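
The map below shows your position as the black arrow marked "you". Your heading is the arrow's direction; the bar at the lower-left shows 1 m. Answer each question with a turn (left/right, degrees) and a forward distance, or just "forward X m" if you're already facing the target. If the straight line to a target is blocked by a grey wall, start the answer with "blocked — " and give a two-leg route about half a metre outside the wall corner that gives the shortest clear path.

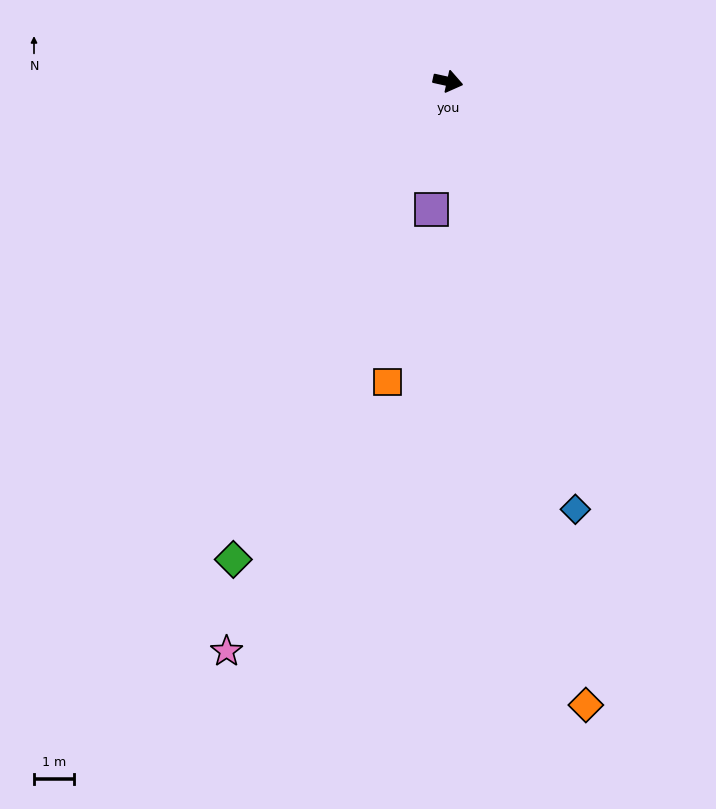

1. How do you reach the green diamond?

turn right 102°, forward 13.2 m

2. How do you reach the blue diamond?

turn right 61°, forward 11.2 m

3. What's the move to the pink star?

turn right 99°, forward 15.4 m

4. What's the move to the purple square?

turn right 85°, forward 3.2 m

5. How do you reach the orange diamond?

turn right 65°, forward 16.0 m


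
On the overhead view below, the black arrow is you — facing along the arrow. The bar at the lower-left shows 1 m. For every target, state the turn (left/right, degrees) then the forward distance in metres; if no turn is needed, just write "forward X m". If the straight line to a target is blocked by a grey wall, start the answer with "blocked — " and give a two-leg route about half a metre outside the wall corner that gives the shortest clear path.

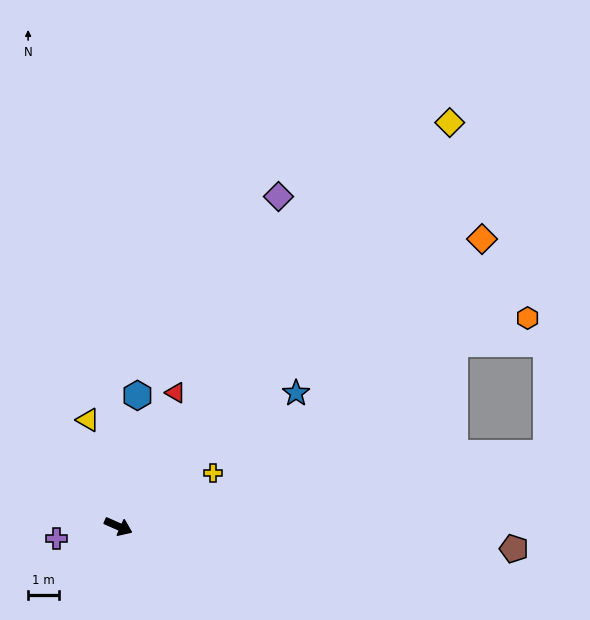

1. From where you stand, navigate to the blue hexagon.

turn left 105°, forward 4.2 m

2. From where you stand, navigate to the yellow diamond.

turn left 74°, forward 16.7 m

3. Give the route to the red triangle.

turn left 91°, forward 4.7 m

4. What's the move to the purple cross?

turn right 145°, forward 2.0 m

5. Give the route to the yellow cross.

turn left 53°, forward 3.5 m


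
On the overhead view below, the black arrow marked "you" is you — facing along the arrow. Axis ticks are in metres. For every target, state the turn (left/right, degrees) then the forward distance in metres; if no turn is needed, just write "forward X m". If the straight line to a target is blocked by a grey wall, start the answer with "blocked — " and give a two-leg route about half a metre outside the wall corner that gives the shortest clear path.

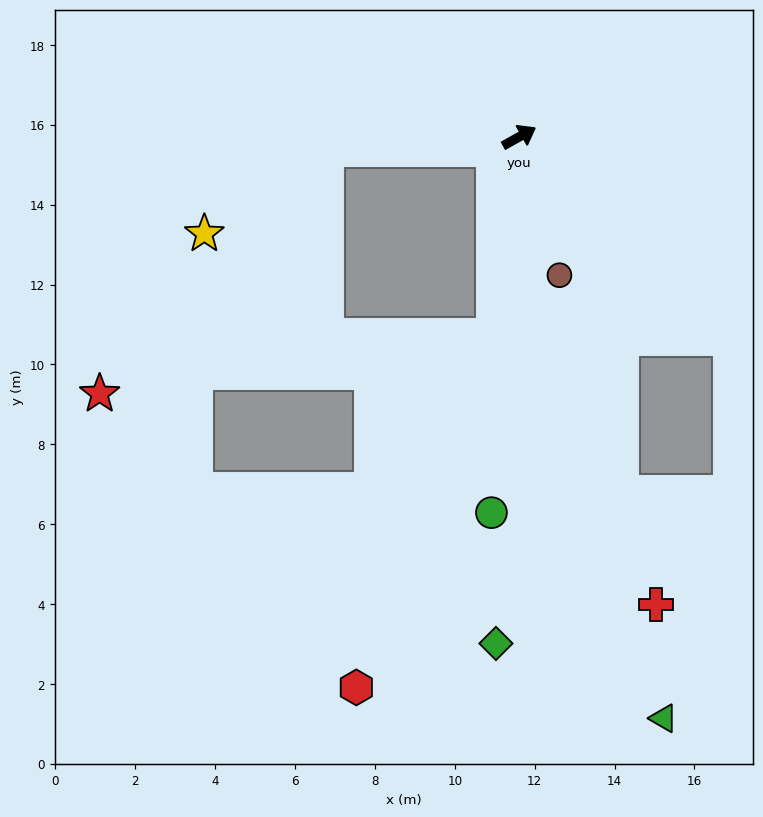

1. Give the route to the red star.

blocked — turn left 155°, forward 4.8 m, then turn left 43°, forward 8.3 m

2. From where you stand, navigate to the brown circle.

turn right 103°, forward 3.6 m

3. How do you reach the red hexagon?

blocked — turn right 127°, forward 5.0 m, then turn right 13°, forward 9.5 m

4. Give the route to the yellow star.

blocked — turn left 155°, forward 4.8 m, then turn left 30°, forward 3.7 m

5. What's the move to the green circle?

turn right 123°, forward 9.4 m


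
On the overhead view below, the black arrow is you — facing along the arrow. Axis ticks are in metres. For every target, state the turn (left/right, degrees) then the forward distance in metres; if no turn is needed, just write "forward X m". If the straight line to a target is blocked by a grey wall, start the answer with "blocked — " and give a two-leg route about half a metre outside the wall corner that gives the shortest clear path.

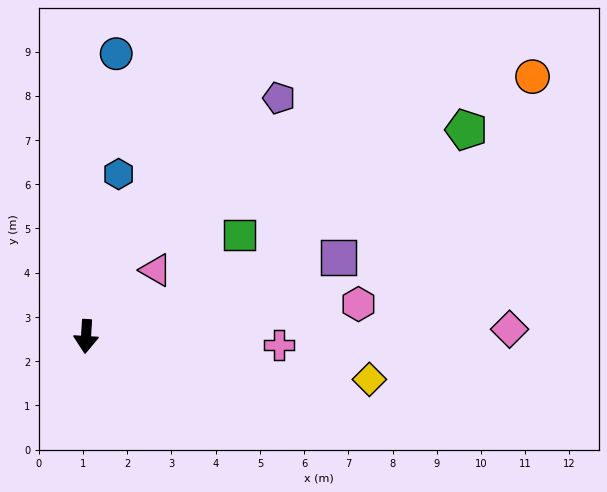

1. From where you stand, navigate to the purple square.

turn left 111°, forward 6.0 m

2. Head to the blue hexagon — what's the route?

turn left 172°, forward 3.7 m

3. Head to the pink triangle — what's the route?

turn left 137°, forward 2.2 m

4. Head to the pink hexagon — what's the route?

turn left 100°, forward 6.2 m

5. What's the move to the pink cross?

turn left 91°, forward 4.4 m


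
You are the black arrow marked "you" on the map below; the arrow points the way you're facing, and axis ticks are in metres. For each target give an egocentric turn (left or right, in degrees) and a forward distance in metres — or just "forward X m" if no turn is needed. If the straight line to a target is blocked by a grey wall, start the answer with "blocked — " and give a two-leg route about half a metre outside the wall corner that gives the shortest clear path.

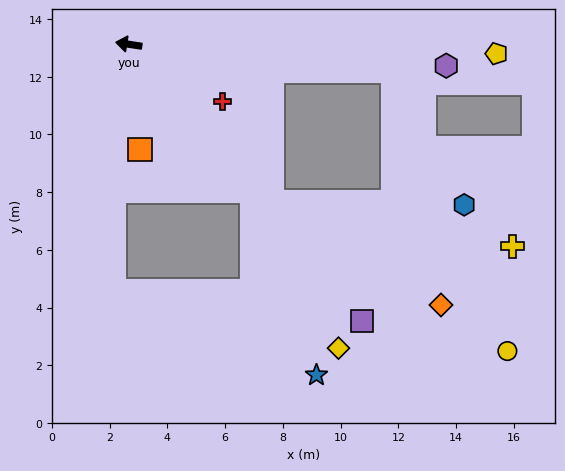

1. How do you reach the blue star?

blocked — turn left 139°, forward 6.6 m, then turn right 21°, forward 6.8 m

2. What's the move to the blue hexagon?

blocked — turn left 141°, forward 7.4 m, then turn left 47°, forward 6.7 m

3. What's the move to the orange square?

turn left 105°, forward 3.7 m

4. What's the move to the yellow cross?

blocked — turn left 141°, forward 7.4 m, then turn left 37°, forward 8.5 m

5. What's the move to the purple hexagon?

turn right 175°, forward 11.0 m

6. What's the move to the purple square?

turn left 139°, forward 12.5 m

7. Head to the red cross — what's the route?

turn left 157°, forward 3.8 m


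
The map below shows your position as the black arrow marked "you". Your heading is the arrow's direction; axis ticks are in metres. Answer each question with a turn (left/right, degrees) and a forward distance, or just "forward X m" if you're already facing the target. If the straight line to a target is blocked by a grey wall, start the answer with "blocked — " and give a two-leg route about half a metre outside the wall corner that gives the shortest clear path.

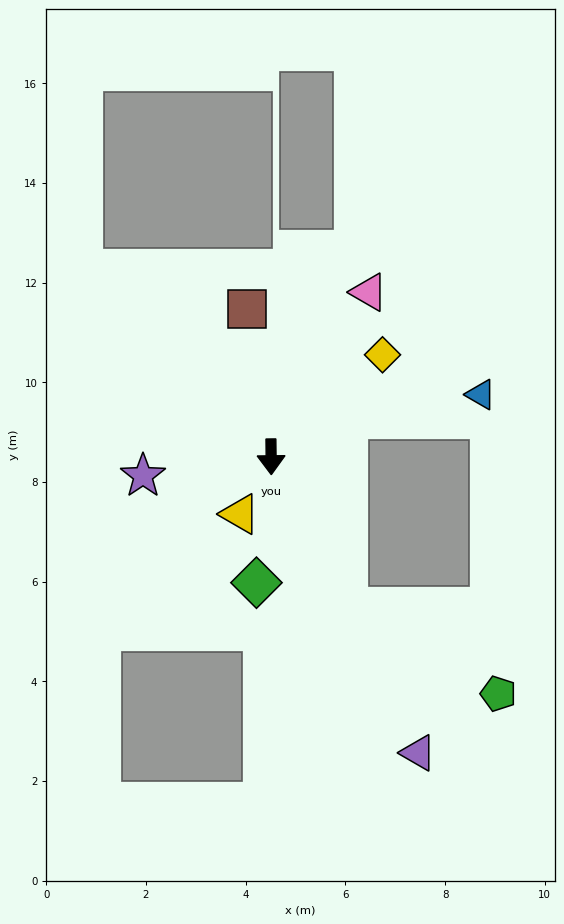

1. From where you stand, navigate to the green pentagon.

blocked — turn left 26°, forward 3.4 m, then turn left 34°, forward 3.5 m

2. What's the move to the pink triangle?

turn left 149°, forward 3.8 m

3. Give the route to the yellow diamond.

turn left 132°, forward 3.0 m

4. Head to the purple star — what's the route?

turn right 82°, forward 2.6 m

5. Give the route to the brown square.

turn right 171°, forward 3.0 m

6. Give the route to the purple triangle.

turn left 26°, forward 6.6 m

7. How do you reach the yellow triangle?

turn right 29°, forward 1.3 m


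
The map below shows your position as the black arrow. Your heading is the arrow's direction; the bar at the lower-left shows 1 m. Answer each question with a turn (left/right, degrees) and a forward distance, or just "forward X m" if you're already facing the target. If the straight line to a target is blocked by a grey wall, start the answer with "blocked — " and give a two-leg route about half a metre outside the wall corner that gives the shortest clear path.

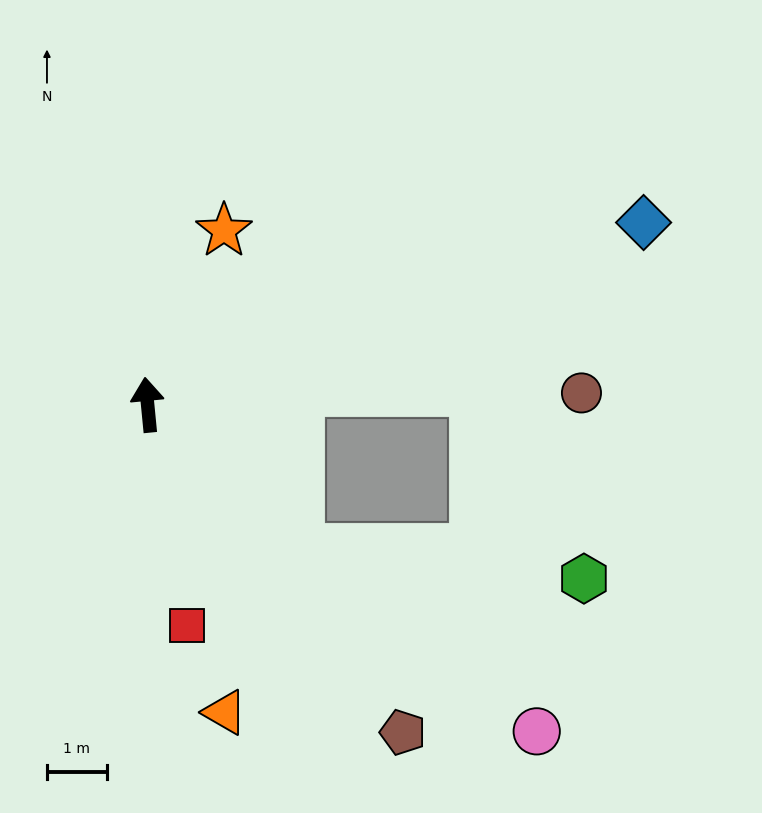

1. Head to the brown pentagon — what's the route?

turn right 148°, forward 7.0 m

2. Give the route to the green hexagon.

blocked — turn right 139°, forward 3.5 m, then turn left 38°, forward 4.8 m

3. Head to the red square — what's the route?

turn right 175°, forward 3.8 m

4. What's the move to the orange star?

turn right 29°, forward 3.2 m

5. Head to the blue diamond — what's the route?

turn right 75°, forward 8.9 m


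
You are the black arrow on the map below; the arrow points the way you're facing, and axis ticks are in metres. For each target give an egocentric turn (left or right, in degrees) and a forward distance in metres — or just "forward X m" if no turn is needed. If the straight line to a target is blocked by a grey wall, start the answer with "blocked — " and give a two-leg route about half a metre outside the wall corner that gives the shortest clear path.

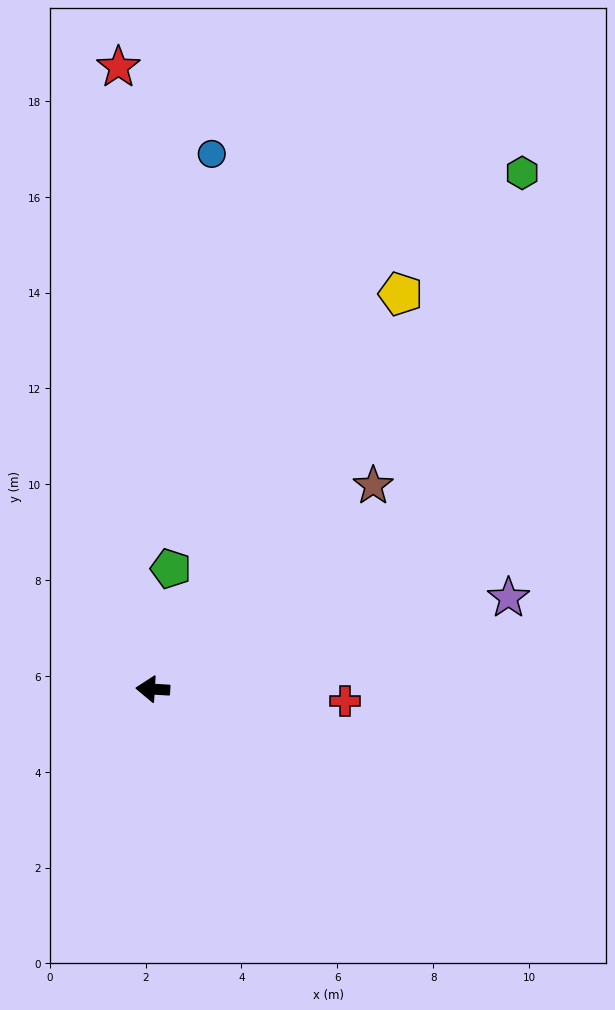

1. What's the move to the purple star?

turn right 162°, forward 7.7 m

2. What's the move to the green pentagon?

turn right 95°, forward 2.5 m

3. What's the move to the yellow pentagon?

turn right 119°, forward 9.7 m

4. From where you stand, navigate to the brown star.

turn right 134°, forward 6.3 m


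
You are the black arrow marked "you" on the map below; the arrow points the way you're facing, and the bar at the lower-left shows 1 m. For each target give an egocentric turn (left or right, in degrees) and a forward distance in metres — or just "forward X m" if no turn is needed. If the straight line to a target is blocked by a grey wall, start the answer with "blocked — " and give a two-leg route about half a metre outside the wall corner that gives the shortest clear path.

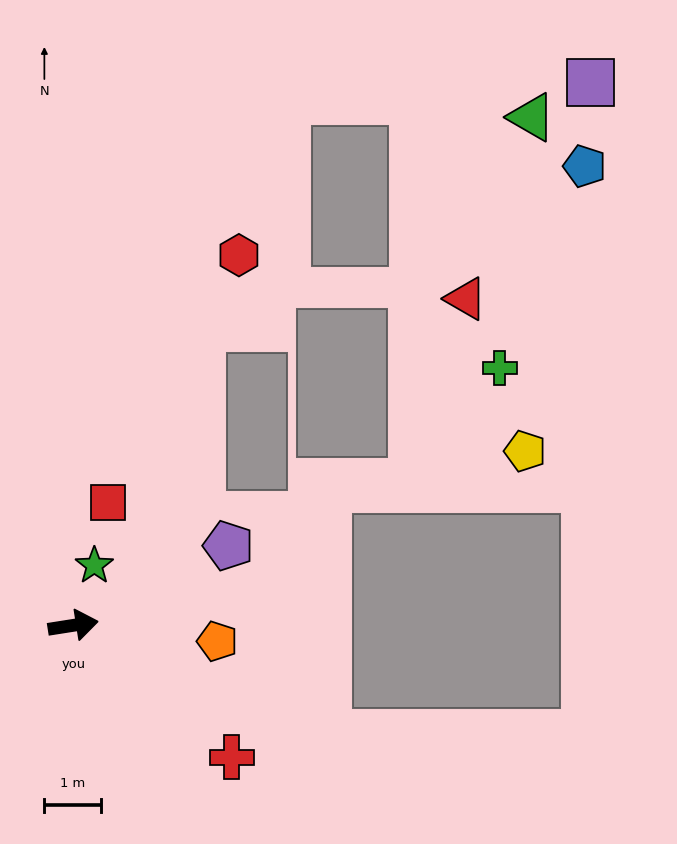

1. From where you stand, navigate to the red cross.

turn right 49°, forward 3.6 m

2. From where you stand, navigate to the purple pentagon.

turn left 18°, forward 3.1 m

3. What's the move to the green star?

turn left 62°, forward 1.1 m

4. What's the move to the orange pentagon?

turn right 15°, forward 2.6 m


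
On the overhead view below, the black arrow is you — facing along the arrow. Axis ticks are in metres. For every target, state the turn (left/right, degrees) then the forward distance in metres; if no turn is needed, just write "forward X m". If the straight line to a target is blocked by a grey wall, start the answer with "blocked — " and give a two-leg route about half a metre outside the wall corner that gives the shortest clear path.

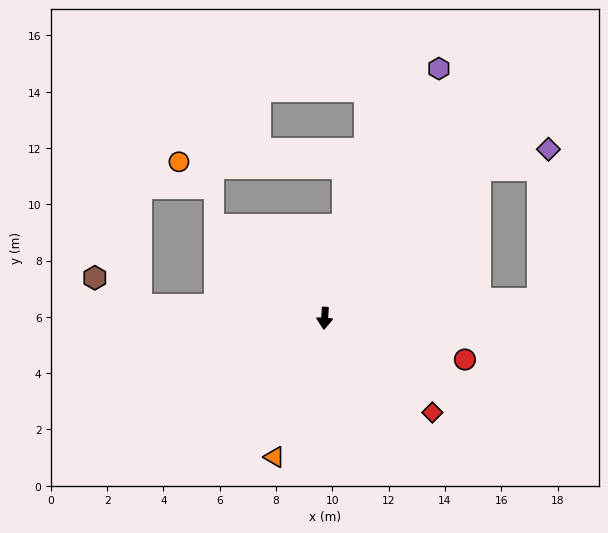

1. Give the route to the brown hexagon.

blocked — turn right 90°, forward 6.6 m, then turn right 28°, forward 1.9 m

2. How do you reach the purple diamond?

blocked — turn left 138°, forward 7.6 m, then turn right 28°, forward 2.6 m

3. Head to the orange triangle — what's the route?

turn right 16°, forward 5.2 m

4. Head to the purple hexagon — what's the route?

turn left 159°, forward 9.8 m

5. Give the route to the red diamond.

turn left 53°, forward 5.1 m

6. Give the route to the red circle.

turn left 77°, forward 5.2 m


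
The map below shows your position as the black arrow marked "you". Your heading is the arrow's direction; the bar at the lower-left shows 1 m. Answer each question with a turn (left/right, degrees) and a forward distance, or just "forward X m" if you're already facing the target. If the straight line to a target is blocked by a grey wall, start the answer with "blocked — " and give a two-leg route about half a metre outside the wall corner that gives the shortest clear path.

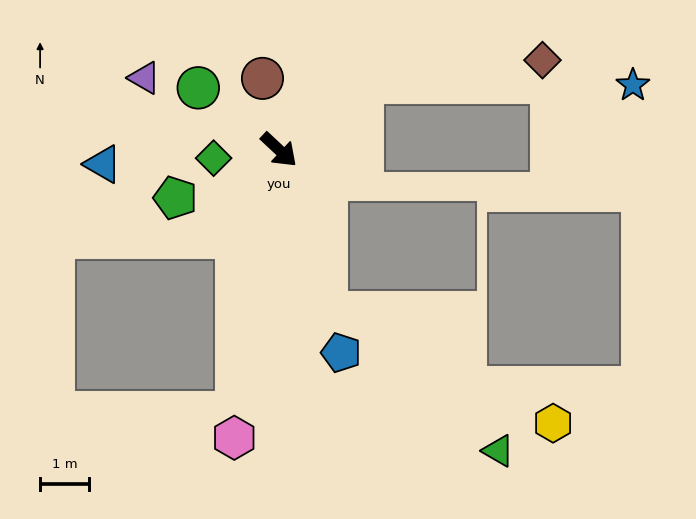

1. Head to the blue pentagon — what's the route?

turn right 30°, forward 4.3 m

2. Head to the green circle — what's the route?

turn right 174°, forward 2.1 m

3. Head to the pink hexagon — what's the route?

turn right 56°, forward 5.9 m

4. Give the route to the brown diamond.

blocked — turn left 82°, forward 2.2 m, then turn right 32°, forward 3.7 m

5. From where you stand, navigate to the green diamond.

turn right 130°, forward 1.3 m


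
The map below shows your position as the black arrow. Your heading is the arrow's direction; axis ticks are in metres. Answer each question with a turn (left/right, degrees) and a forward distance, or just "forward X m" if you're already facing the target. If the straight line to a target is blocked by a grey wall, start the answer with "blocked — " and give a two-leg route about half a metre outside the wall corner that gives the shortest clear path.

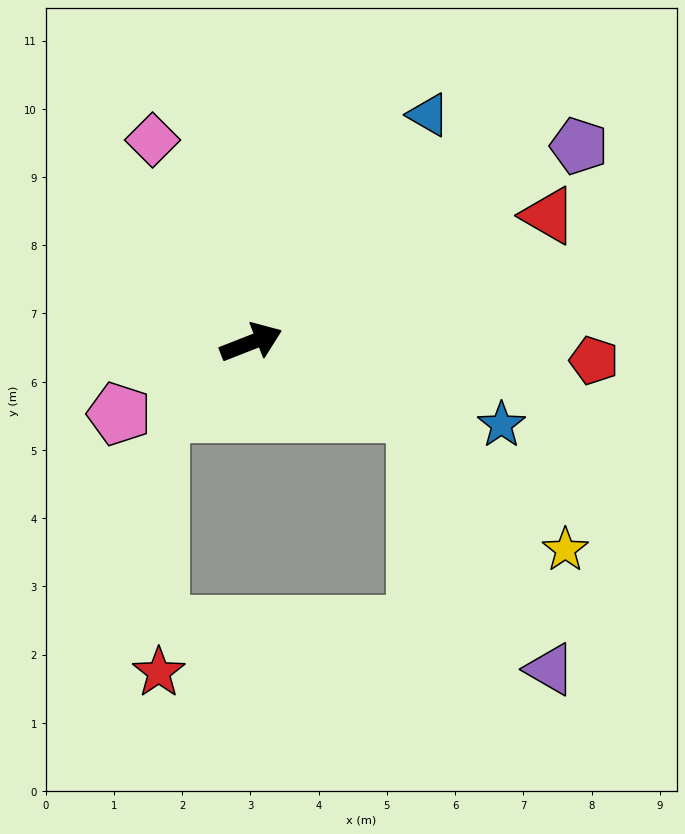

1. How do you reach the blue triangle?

turn left 31°, forward 4.2 m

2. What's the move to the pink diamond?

turn left 95°, forward 3.3 m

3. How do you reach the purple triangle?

blocked — turn right 45°, forward 2.6 m, then turn right 39°, forward 4.2 m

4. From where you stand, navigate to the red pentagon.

turn right 24°, forward 5.0 m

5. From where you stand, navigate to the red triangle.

forward 4.7 m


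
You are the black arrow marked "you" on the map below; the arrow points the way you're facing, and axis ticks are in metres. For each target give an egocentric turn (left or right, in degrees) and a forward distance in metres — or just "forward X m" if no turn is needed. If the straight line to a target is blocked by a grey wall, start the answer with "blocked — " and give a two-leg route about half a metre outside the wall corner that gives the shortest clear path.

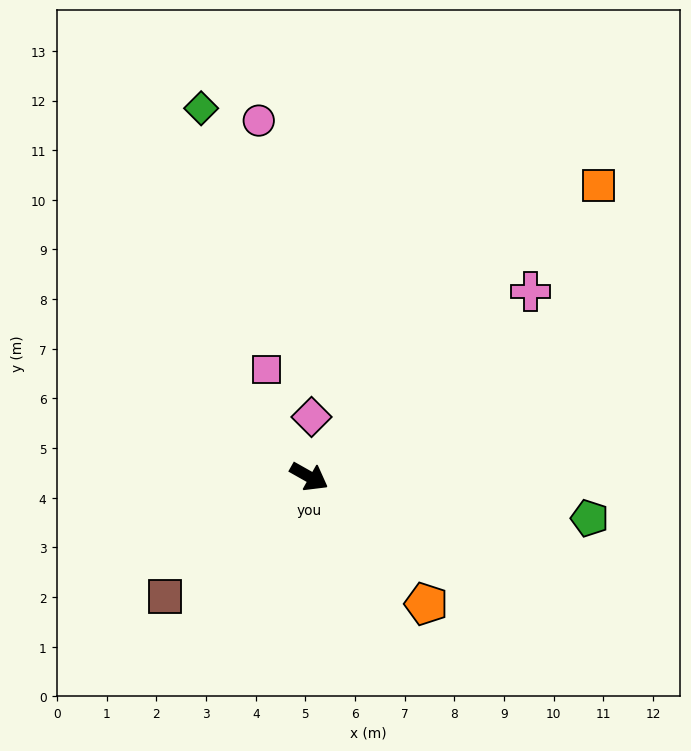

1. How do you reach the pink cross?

turn left 69°, forward 5.8 m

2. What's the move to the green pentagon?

turn left 21°, forward 5.7 m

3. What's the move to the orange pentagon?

turn right 18°, forward 3.5 m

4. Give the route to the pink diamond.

turn left 117°, forward 1.2 m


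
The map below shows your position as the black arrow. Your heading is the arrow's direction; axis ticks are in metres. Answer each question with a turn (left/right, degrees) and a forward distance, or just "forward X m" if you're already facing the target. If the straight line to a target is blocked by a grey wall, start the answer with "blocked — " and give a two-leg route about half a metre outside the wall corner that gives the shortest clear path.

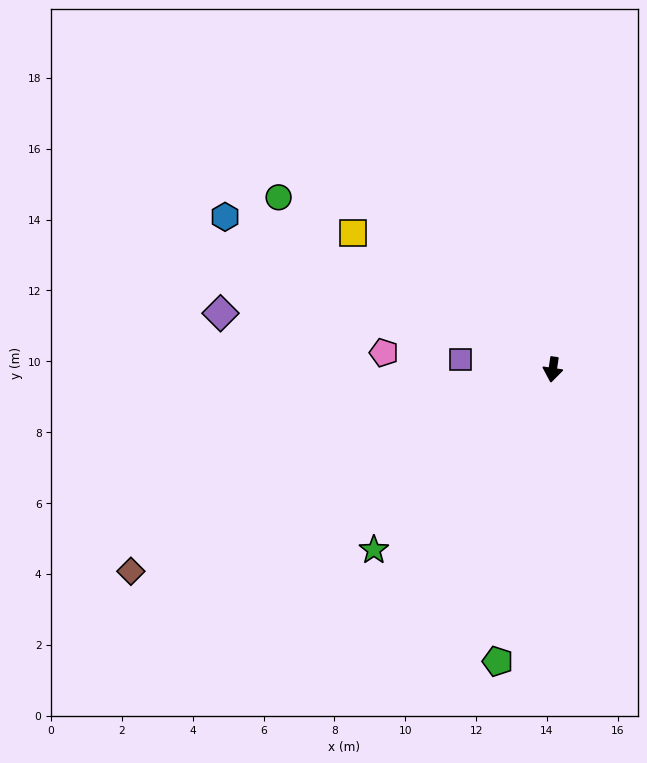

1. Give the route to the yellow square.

turn right 116°, forward 6.8 m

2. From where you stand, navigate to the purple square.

turn right 88°, forward 2.6 m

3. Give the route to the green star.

turn right 36°, forward 7.2 m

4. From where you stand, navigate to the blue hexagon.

turn right 107°, forward 10.2 m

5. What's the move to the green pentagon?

turn right 2°, forward 8.4 m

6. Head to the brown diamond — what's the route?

turn right 56°, forward 13.2 m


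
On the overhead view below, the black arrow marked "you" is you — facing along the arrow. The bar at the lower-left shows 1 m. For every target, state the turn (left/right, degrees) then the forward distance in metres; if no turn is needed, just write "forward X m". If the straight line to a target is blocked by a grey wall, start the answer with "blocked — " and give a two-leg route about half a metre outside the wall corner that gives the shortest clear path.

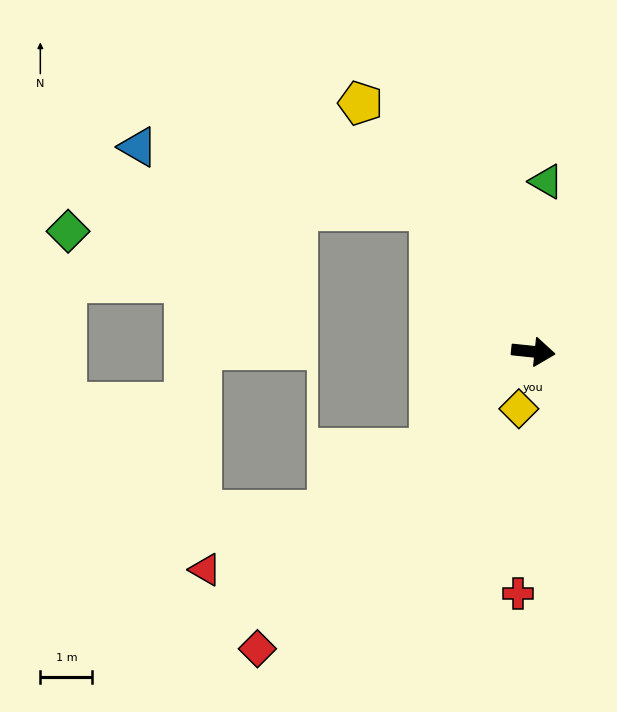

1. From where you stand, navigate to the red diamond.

turn right 127°, forward 7.8 m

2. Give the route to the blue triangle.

blocked — turn left 131°, forward 3.4 m, then turn left 43°, forward 5.8 m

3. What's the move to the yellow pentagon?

turn left 131°, forward 5.8 m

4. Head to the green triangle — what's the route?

turn left 92°, forward 3.3 m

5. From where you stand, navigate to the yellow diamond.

turn right 98°, forward 1.1 m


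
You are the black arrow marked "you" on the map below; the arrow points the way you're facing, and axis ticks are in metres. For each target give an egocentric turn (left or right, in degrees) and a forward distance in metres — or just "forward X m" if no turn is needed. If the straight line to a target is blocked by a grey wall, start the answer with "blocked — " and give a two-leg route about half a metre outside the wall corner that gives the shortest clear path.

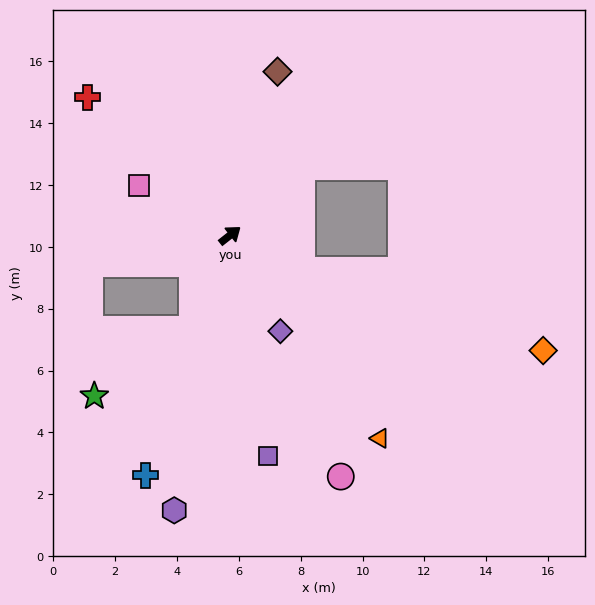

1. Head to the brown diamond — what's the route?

turn left 36°, forward 5.5 m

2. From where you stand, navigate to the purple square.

turn right 119°, forward 7.2 m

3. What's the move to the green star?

blocked — turn right 150°, forward 3.3 m, then turn right 34°, forward 3.8 m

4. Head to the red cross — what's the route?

turn left 98°, forward 6.4 m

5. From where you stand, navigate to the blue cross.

turn right 148°, forward 8.2 m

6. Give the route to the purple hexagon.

turn right 140°, forward 9.1 m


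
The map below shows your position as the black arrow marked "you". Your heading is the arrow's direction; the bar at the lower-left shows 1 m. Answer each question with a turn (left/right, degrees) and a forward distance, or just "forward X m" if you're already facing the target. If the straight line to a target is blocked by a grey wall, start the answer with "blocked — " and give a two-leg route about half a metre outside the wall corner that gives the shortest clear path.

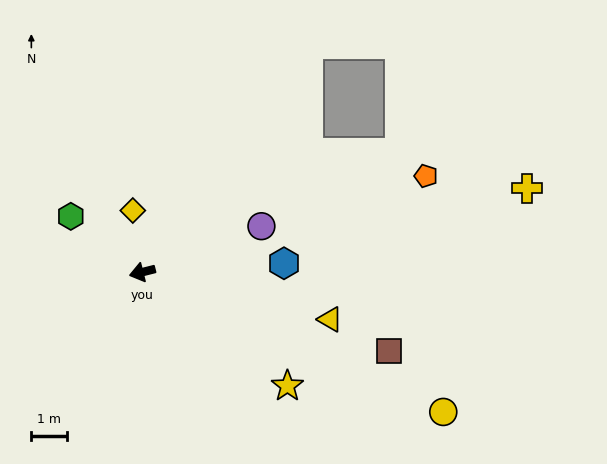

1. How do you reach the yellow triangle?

turn left 152°, forward 5.4 m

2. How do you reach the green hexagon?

turn right 52°, forward 2.5 m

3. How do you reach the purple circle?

turn right 173°, forward 3.6 m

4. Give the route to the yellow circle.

turn left 141°, forward 9.3 m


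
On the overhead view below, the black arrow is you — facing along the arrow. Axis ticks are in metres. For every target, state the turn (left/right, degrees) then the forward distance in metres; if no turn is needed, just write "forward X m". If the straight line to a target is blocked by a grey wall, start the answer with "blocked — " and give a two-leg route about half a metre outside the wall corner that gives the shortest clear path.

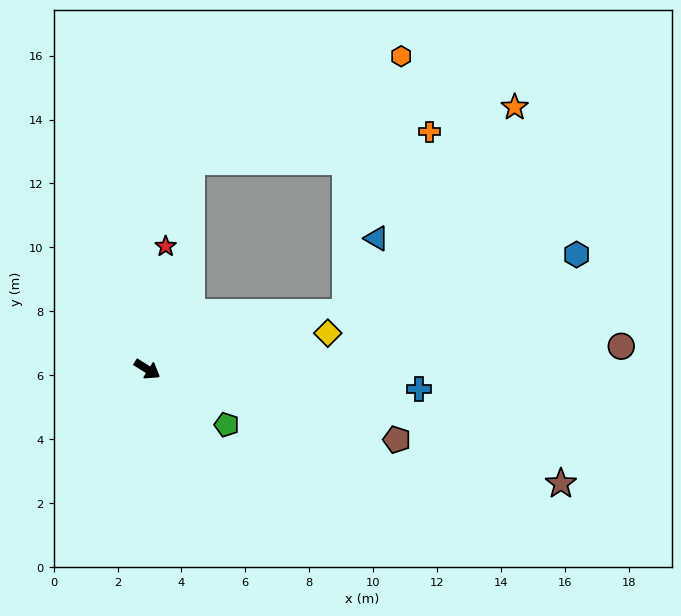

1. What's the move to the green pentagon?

turn right 3°, forward 3.0 m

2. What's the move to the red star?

turn left 114°, forward 3.9 m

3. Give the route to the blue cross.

turn left 28°, forward 8.5 m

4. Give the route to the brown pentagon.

turn left 16°, forward 8.1 m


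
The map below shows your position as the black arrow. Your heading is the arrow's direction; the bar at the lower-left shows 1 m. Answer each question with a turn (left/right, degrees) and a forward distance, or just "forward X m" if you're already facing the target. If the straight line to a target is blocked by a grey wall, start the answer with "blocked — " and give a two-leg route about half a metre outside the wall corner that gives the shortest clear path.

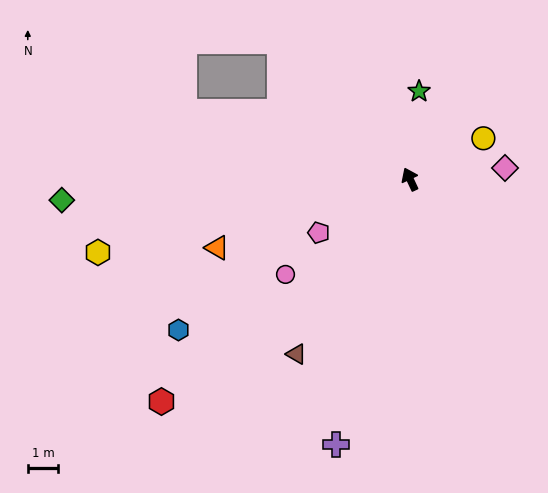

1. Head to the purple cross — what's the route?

turn left 139°, forward 9.0 m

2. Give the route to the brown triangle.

turn left 122°, forward 6.8 m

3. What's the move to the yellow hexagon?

turn left 78°, forward 10.5 m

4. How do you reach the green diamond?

turn left 68°, forward 11.4 m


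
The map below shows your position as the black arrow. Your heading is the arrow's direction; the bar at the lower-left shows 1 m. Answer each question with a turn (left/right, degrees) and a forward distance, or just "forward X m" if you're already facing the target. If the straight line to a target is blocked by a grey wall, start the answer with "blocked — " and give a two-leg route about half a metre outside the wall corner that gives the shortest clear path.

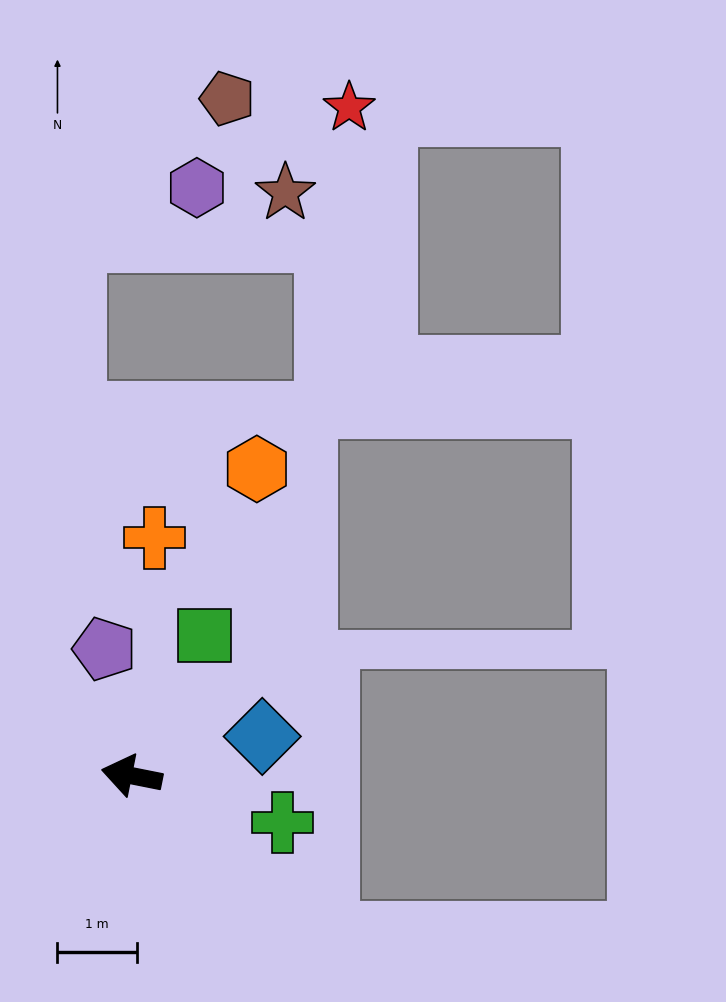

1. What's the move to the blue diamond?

turn right 152°, forward 1.7 m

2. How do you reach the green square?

turn right 106°, forward 2.0 m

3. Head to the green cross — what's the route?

turn left 174°, forward 2.0 m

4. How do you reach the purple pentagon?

turn right 67°, forward 1.6 m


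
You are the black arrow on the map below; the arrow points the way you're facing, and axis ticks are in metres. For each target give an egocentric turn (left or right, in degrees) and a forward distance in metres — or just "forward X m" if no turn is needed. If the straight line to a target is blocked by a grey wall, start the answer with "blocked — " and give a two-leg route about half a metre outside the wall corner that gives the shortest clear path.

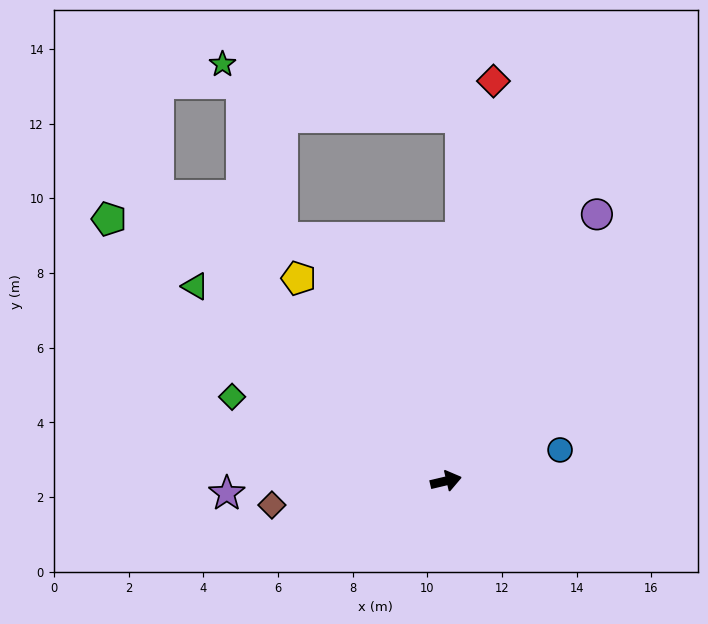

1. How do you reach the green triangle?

turn left 129°, forward 8.5 m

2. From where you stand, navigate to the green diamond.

turn left 145°, forward 6.2 m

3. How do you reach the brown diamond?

turn left 175°, forward 4.7 m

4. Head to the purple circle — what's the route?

turn left 47°, forward 8.2 m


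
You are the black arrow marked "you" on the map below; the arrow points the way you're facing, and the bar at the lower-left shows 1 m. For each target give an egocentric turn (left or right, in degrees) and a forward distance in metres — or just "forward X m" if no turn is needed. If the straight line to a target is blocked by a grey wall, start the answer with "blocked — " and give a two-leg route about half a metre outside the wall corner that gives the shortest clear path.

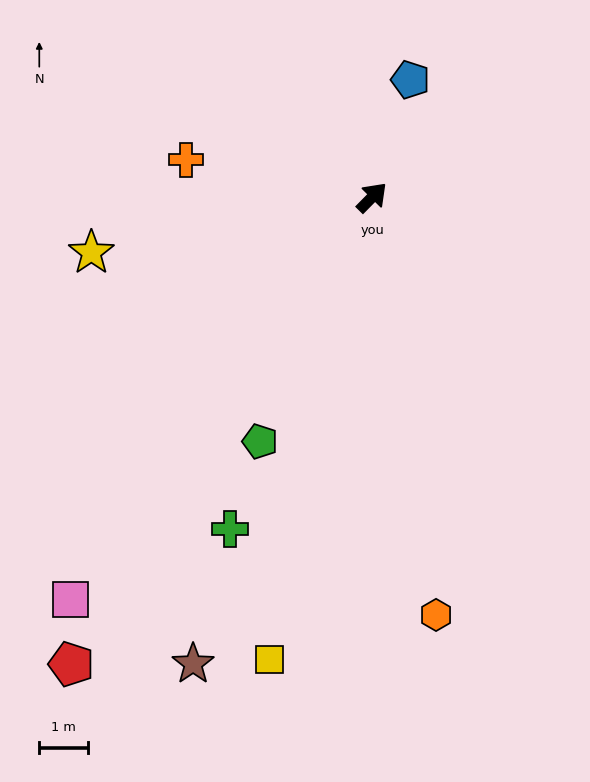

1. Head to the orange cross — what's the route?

turn left 123°, forward 3.9 m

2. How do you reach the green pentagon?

turn right 160°, forward 5.6 m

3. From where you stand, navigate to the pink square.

turn right 172°, forward 10.4 m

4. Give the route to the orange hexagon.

turn right 127°, forward 8.8 m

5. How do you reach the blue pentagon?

turn left 27°, forward 2.6 m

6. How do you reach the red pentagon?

turn right 168°, forward 11.5 m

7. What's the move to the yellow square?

turn right 148°, forward 9.8 m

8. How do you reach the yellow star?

turn left 146°, forward 5.9 m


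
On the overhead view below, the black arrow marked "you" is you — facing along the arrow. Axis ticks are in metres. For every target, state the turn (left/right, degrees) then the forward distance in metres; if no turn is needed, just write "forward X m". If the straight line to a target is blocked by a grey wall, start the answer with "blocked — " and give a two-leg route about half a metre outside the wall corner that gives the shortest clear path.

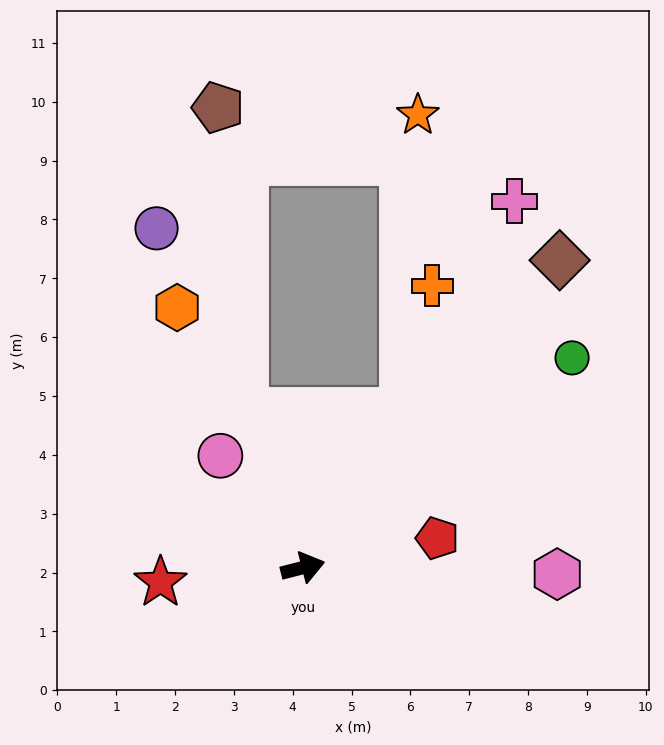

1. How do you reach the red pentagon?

forward 2.3 m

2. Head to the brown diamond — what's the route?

turn left 36°, forward 6.8 m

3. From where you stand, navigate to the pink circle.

turn left 112°, forward 2.4 m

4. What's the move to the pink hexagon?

turn right 16°, forward 4.3 m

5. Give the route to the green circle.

turn left 24°, forward 5.8 m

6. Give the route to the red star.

turn left 172°, forward 2.4 m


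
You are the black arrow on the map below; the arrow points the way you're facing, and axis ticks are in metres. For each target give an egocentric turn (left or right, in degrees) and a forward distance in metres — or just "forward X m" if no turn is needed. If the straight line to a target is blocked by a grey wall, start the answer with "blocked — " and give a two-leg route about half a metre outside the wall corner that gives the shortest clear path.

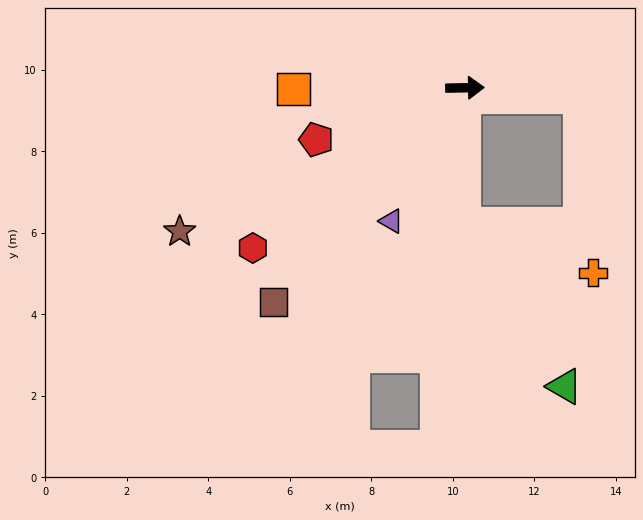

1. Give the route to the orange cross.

blocked — turn right 92°, forward 3.4 m, then turn left 71°, forward 3.4 m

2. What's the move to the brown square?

turn right 133°, forward 7.1 m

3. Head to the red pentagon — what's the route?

turn right 162°, forward 3.9 m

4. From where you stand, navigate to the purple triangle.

turn right 120°, forward 3.7 m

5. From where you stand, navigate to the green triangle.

blocked — turn right 92°, forward 3.4 m, then turn left 33°, forward 4.7 m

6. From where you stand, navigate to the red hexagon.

turn right 144°, forward 6.5 m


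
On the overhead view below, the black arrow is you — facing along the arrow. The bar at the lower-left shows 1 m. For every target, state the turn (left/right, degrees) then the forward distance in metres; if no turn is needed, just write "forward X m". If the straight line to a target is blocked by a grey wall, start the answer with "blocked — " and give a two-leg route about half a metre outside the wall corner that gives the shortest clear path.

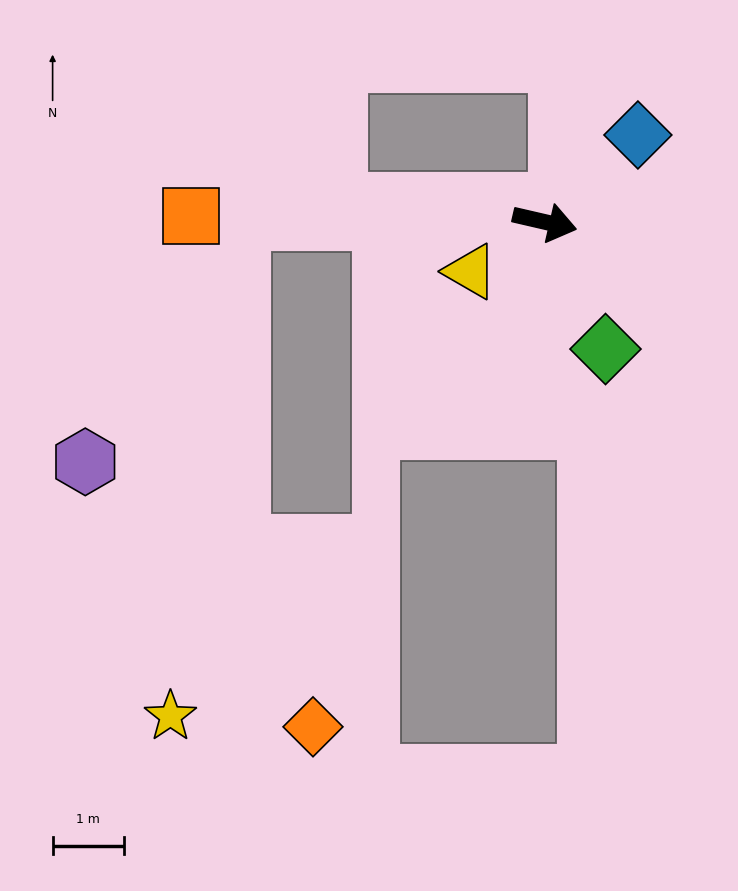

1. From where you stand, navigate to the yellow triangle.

turn right 133°, forward 1.3 m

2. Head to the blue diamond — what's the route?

turn left 56°, forward 1.8 m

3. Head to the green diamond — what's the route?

turn right 51°, forward 2.0 m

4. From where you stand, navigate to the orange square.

turn right 168°, forward 5.0 m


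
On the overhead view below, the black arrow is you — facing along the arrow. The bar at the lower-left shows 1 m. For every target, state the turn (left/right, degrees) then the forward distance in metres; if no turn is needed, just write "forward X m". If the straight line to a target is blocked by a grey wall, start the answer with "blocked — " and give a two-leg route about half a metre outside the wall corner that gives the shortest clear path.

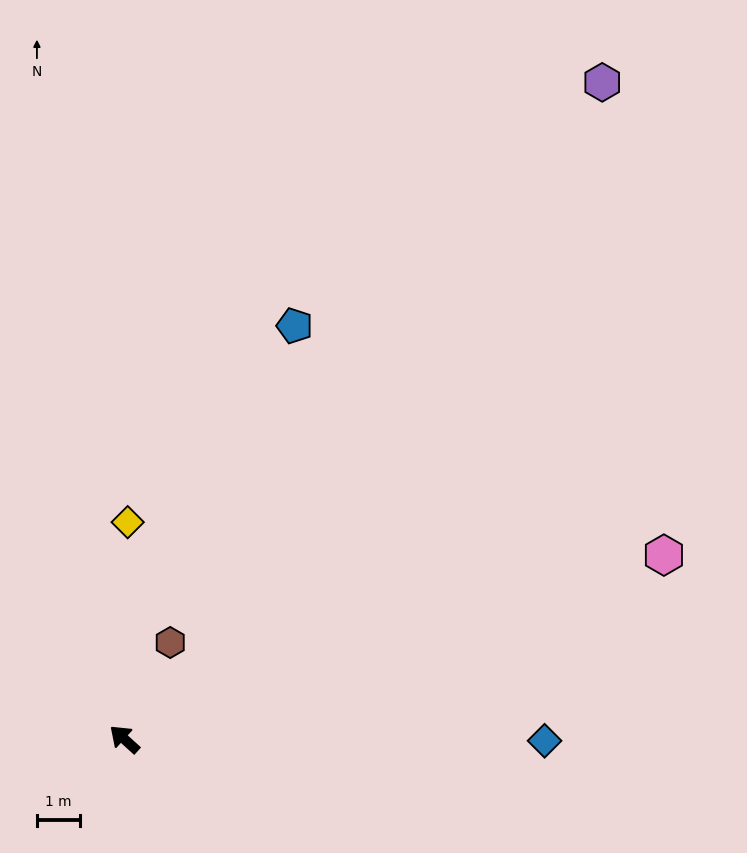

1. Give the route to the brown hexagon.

turn right 73°, forward 2.5 m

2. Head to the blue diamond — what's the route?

turn right 138°, forward 9.7 m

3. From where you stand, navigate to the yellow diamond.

turn right 49°, forward 5.0 m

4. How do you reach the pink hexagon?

turn right 119°, forward 13.2 m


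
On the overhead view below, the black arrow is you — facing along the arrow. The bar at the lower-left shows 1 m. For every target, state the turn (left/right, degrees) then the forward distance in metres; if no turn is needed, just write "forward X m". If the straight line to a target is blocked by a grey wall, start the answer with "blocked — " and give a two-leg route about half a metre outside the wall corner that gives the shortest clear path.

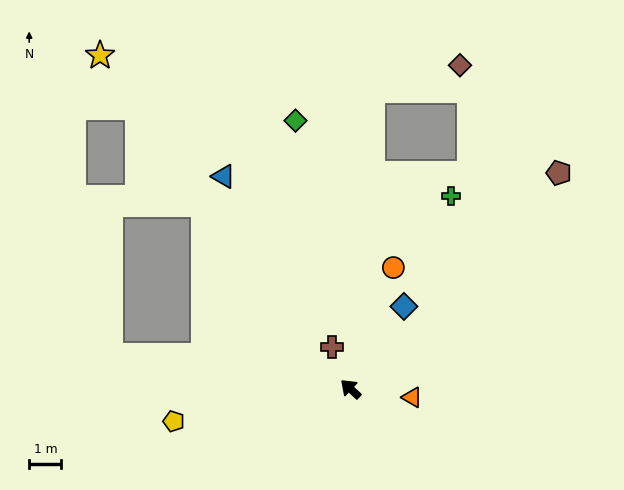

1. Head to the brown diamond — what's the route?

blocked — turn right 51°, forward 9.3 m, then turn right 71°, forward 2.8 m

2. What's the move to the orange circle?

turn right 66°, forward 4.0 m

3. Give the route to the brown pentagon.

turn right 91°, forward 9.3 m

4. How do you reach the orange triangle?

turn right 145°, forward 1.9 m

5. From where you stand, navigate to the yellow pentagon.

turn left 53°, forward 5.6 m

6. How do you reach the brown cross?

turn right 23°, forward 1.4 m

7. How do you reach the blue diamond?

turn right 80°, forward 3.0 m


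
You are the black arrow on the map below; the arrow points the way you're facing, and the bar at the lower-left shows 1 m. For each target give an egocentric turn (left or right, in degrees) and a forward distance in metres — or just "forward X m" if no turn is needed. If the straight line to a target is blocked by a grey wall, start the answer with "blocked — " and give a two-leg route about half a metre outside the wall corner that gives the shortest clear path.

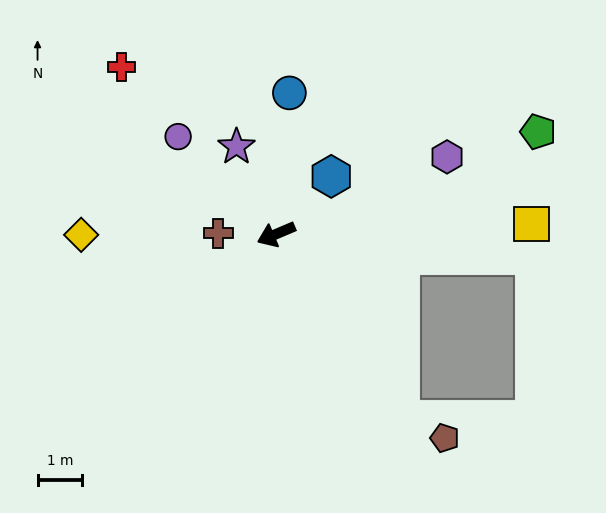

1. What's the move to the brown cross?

turn right 24°, forward 1.3 m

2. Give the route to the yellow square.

turn left 159°, forward 5.8 m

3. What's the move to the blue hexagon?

turn right 157°, forward 1.8 m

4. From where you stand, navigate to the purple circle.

turn right 68°, forward 3.1 m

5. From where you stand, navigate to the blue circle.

turn right 118°, forward 3.2 m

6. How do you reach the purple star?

turn right 89°, forward 2.2 m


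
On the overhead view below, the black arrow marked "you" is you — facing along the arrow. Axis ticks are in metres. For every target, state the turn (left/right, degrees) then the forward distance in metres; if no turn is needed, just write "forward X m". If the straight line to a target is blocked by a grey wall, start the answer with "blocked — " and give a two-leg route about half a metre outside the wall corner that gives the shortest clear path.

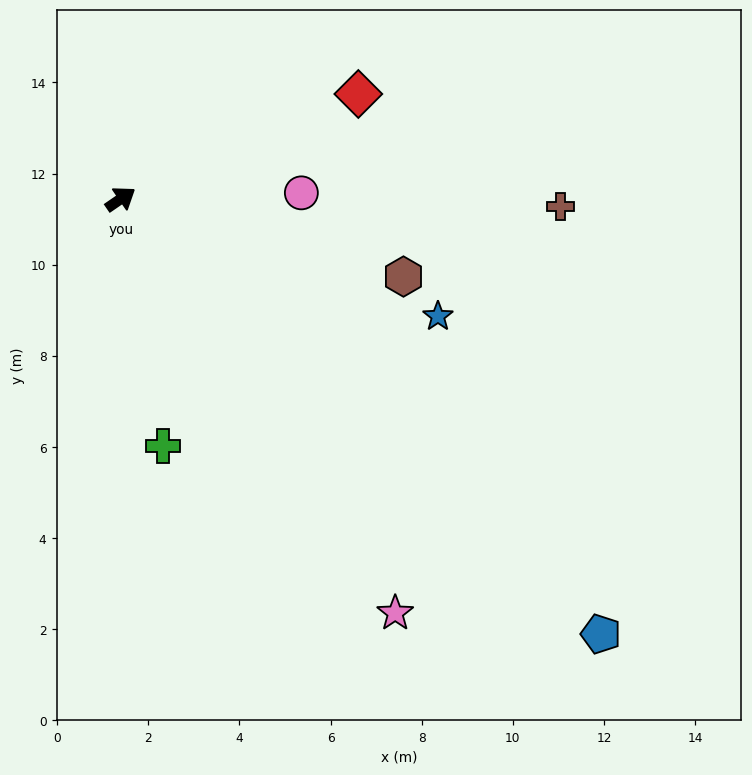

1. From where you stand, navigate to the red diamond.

turn right 11°, forward 5.7 m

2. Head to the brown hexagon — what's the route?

turn right 50°, forward 6.4 m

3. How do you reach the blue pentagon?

turn right 77°, forward 14.2 m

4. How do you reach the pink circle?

turn right 33°, forward 4.0 m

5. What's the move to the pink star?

turn right 91°, forward 10.9 m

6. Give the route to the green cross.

turn right 115°, forward 5.5 m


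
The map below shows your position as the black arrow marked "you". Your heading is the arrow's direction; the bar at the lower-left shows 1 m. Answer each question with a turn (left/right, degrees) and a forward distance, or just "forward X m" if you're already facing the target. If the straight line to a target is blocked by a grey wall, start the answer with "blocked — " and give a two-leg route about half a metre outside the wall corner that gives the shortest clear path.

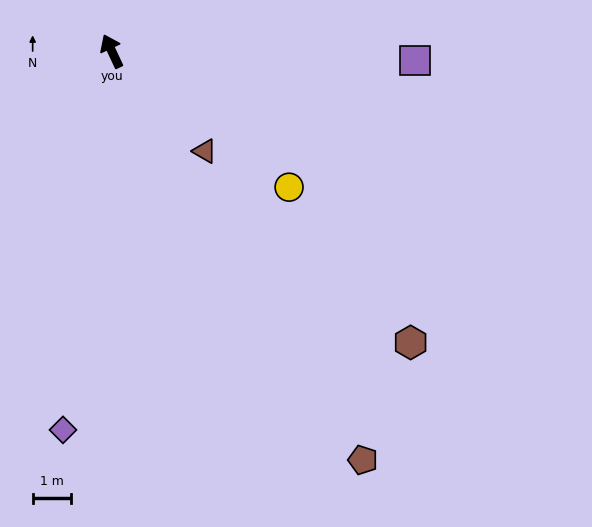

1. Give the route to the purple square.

turn right 117°, forward 8.0 m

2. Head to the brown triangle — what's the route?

turn right 162°, forward 3.6 m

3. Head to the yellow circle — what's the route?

turn right 153°, forward 5.9 m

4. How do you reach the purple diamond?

turn left 148°, forward 10.1 m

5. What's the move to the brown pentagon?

turn right 173°, forward 12.7 m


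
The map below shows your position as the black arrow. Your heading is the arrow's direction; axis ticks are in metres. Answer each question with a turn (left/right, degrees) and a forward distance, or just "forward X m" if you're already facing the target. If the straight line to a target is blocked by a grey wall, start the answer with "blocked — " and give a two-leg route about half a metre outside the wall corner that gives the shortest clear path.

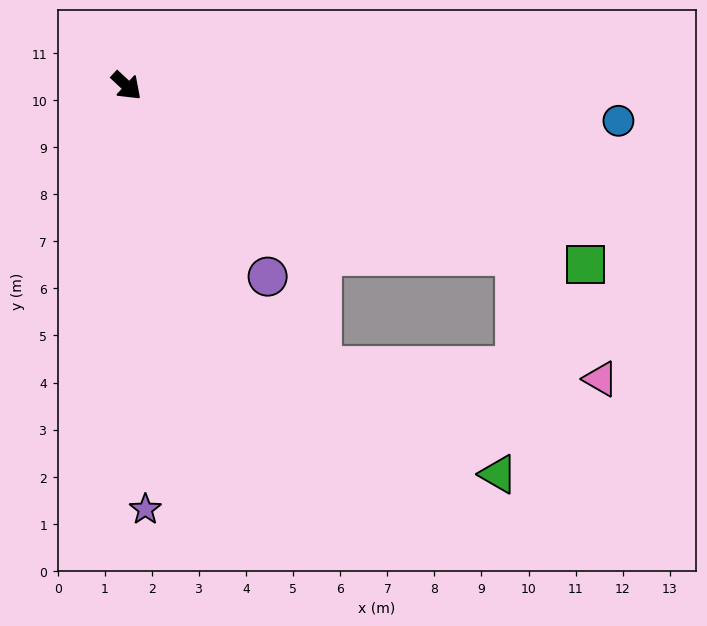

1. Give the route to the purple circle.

turn right 11°, forward 5.0 m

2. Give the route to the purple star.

turn right 44°, forward 9.0 m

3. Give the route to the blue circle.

turn left 39°, forward 10.5 m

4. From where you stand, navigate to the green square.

turn left 22°, forward 10.5 m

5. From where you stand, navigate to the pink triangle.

blocked — turn left 19°, forward 9.0 m, then turn right 31°, forward 3.2 m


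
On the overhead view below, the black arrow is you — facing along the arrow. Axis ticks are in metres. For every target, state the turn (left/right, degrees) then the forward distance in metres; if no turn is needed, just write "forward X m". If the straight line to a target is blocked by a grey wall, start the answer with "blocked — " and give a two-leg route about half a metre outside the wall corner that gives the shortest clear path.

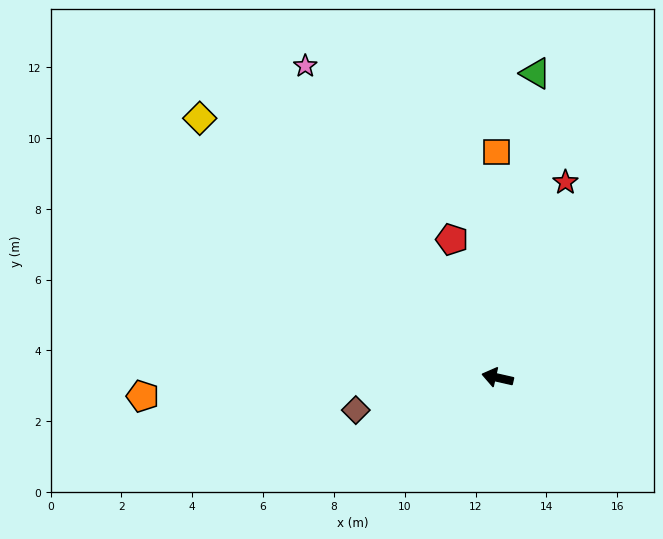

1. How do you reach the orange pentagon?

turn left 16°, forward 10.0 m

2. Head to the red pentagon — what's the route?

turn right 59°, forward 4.1 m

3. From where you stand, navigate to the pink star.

turn right 46°, forward 10.3 m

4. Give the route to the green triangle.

turn right 84°, forward 8.7 m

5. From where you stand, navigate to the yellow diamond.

turn right 28°, forward 11.2 m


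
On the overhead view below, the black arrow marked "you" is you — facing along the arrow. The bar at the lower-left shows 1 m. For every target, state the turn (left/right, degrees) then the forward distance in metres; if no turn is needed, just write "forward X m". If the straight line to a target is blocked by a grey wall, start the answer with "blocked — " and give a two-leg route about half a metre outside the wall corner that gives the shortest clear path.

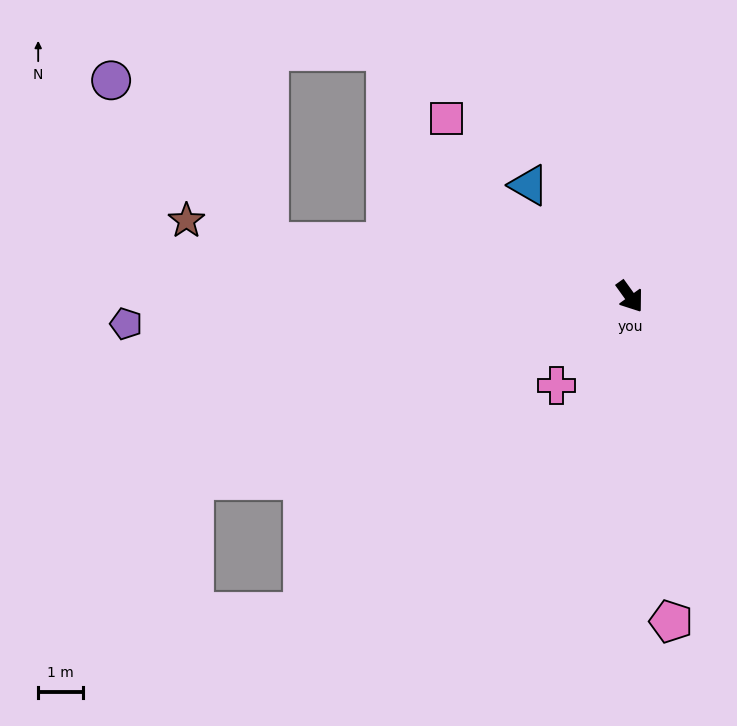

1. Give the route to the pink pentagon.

turn right 29°, forward 7.2 m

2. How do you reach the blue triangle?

turn right 174°, forward 3.3 m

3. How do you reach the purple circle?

blocked — turn right 135°, forward 8.1 m, then turn right 36°, forward 5.0 m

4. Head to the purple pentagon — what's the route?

turn right 123°, forward 11.2 m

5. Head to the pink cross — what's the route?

turn right 75°, forward 2.5 m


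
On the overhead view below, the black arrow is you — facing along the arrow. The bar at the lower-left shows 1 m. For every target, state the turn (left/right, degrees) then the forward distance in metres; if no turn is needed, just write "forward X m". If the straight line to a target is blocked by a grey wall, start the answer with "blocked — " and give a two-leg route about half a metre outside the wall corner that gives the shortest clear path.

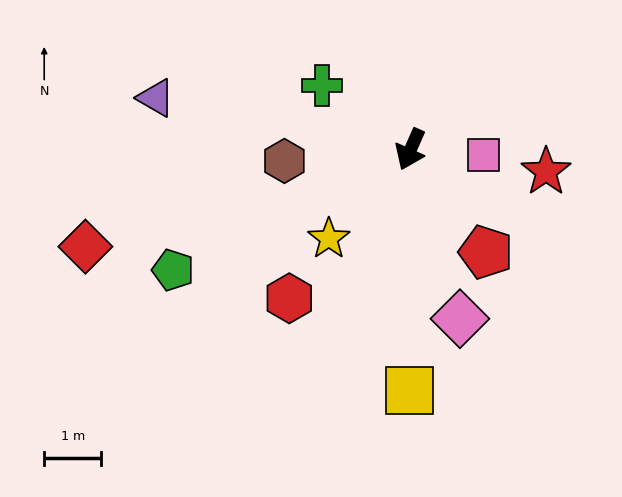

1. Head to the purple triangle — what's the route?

turn right 78°, forward 4.6 m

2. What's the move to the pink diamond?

turn left 40°, forward 3.1 m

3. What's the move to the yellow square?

turn left 24°, forward 4.2 m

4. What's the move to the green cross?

turn right 102°, forward 1.9 m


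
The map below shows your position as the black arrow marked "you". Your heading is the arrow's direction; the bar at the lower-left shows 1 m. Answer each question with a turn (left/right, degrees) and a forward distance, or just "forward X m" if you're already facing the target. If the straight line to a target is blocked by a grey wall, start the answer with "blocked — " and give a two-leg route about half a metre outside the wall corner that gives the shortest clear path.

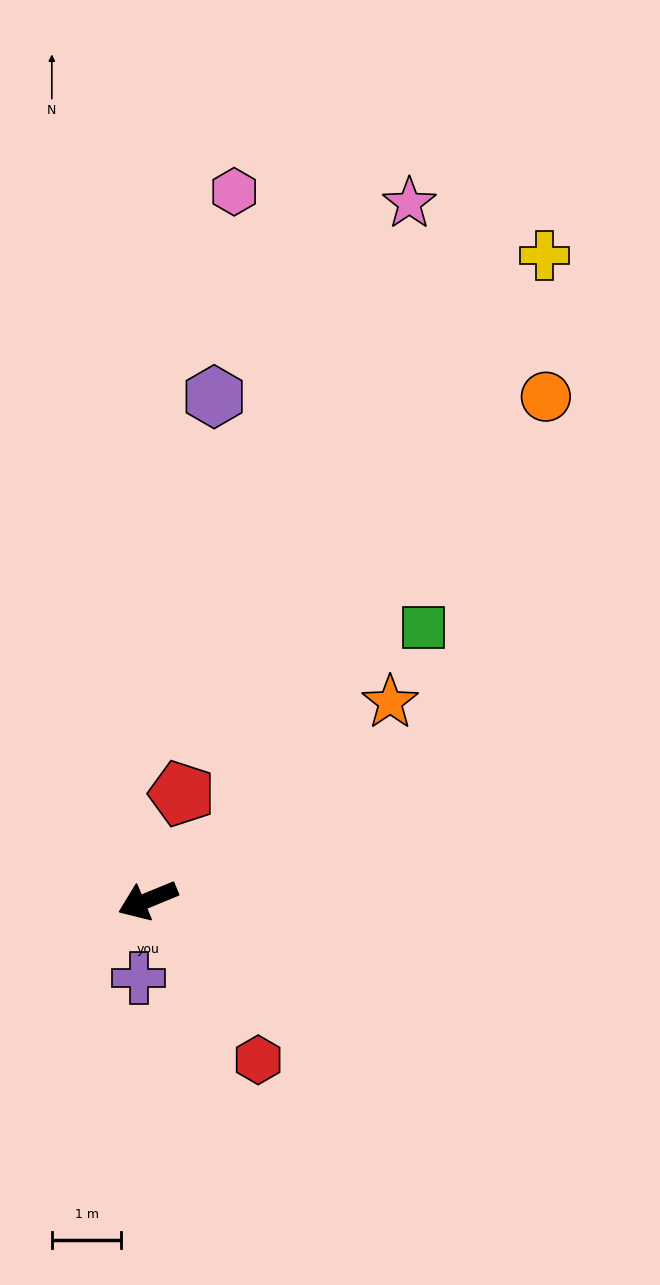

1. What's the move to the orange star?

turn right 163°, forward 4.5 m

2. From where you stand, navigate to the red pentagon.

turn right 130°, forward 1.6 m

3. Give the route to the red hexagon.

turn left 102°, forward 2.8 m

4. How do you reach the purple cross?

turn left 61°, forward 1.1 m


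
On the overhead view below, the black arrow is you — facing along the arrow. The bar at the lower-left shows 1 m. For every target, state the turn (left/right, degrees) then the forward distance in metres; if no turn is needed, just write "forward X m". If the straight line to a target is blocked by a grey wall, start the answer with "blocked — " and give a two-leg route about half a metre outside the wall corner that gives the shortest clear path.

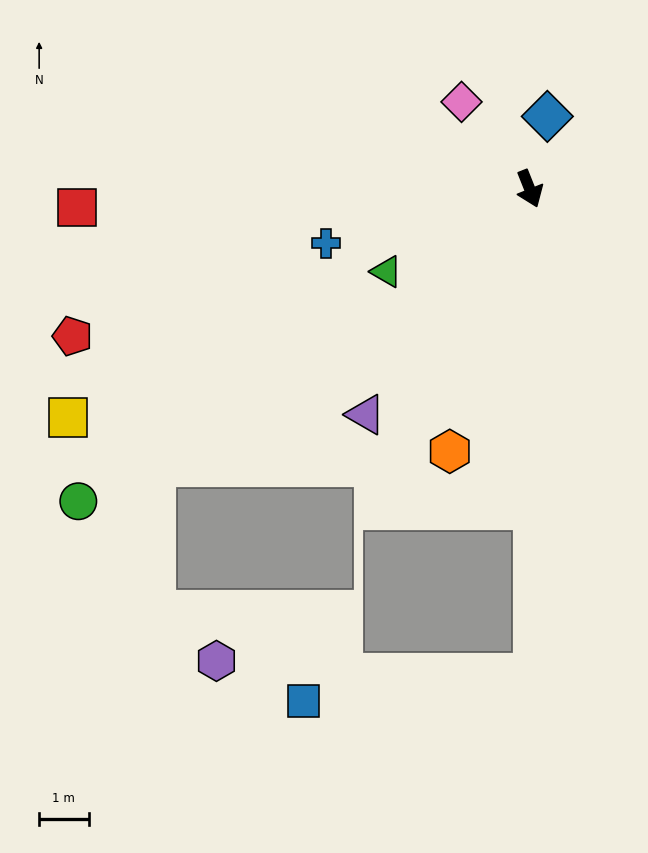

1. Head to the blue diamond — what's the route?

turn left 145°, forward 1.5 m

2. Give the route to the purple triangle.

turn right 58°, forward 5.6 m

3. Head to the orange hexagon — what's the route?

turn right 39°, forward 5.6 m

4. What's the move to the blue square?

blocked — turn right 21°, forward 9.8 m, then turn right 84°, forward 4.7 m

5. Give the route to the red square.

turn right 109°, forward 9.2 m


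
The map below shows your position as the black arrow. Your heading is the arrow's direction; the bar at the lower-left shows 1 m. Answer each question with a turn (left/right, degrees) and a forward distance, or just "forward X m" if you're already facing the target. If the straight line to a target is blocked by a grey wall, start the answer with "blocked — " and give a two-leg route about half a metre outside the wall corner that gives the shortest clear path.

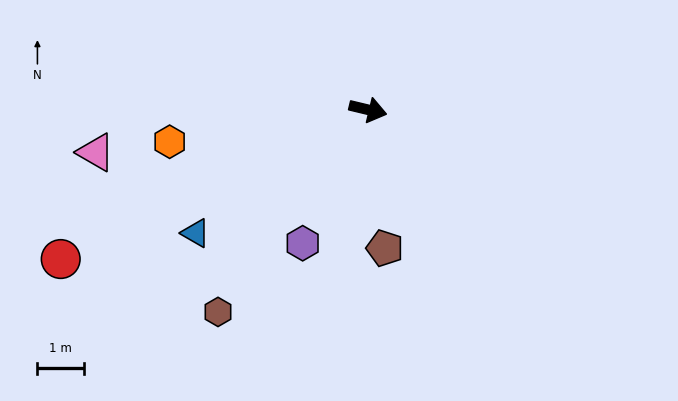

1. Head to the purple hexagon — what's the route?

turn right 103°, forward 3.2 m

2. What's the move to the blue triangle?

turn right 131°, forward 4.6 m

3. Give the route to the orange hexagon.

turn right 157°, forward 4.3 m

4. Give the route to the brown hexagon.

turn right 113°, forward 5.4 m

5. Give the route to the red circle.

turn right 141°, forward 7.3 m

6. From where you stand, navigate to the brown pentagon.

turn right 70°, forward 3.0 m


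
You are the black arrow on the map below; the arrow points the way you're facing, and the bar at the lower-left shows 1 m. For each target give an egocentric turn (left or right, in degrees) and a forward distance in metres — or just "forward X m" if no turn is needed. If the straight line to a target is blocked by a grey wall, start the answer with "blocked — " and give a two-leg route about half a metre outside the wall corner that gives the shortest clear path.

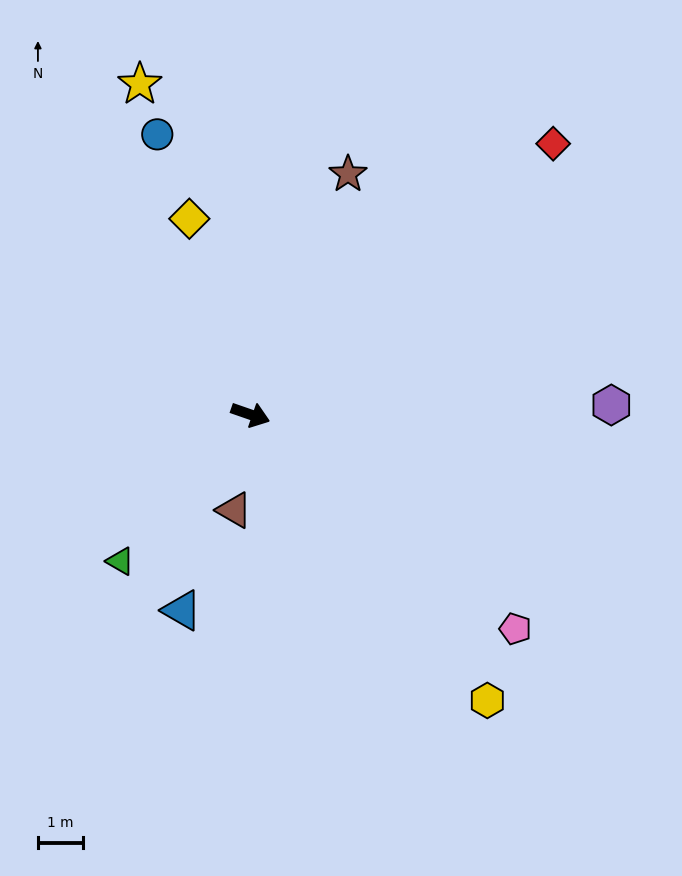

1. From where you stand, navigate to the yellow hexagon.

turn right 31°, forward 8.3 m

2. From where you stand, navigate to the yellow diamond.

turn left 126°, forward 4.6 m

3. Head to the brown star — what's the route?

turn left 87°, forward 5.8 m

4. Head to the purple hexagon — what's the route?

turn left 21°, forward 8.1 m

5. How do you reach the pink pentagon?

turn right 20°, forward 7.6 m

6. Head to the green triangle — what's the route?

turn right 112°, forward 4.4 m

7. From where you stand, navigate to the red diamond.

turn left 61°, forward 9.1 m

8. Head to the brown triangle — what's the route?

turn right 81°, forward 2.2 m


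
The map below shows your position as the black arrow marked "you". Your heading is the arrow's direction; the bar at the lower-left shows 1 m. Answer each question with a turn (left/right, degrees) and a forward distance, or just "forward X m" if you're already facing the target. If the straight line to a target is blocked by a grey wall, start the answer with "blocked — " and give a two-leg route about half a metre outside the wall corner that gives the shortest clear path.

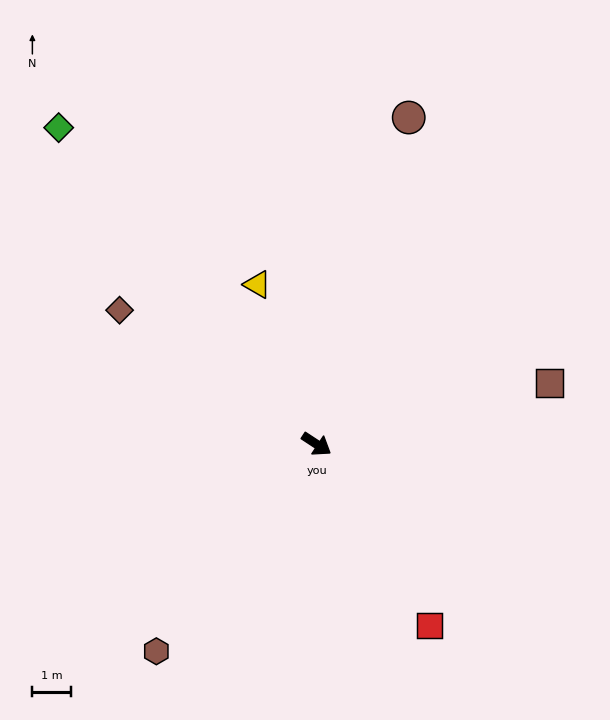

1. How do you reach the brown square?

turn left 48°, forward 6.2 m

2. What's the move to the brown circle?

turn left 108°, forward 8.7 m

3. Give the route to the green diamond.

turn left 162°, forward 10.5 m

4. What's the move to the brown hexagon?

turn right 94°, forward 6.7 m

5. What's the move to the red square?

turn right 25°, forward 5.5 m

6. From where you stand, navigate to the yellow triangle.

turn left 144°, forward 4.4 m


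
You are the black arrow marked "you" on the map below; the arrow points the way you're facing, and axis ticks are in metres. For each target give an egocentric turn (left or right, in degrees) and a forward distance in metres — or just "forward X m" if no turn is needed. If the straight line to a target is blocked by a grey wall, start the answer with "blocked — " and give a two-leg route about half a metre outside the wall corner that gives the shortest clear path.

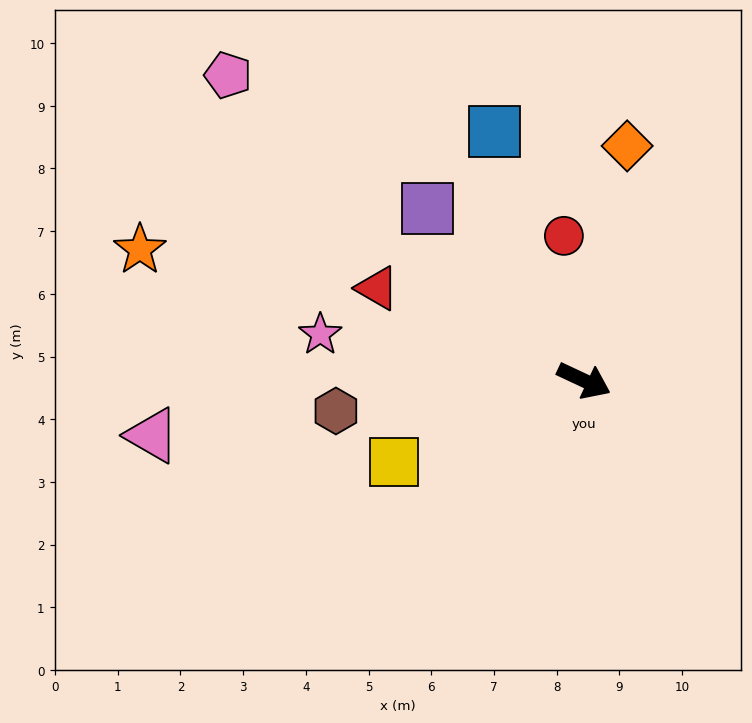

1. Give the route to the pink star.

turn right 165°, forward 4.3 m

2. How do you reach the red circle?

turn left 123°, forward 2.3 m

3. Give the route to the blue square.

turn left 135°, forward 4.2 m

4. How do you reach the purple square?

turn left 157°, forward 3.7 m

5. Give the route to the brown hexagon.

turn right 148°, forward 4.0 m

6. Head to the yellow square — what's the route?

turn right 132°, forward 3.3 m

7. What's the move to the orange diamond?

turn left 105°, forward 3.8 m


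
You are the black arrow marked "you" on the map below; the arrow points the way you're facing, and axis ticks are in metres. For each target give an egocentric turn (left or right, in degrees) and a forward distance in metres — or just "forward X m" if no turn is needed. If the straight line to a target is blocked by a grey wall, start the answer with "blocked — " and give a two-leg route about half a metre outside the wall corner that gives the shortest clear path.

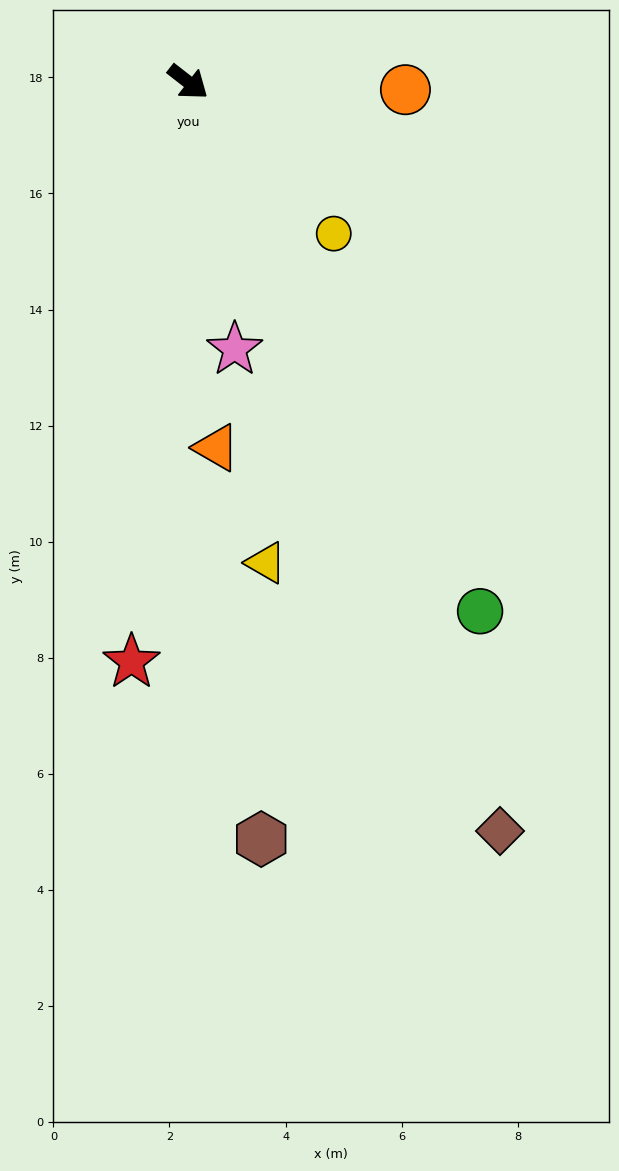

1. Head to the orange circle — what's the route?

turn left 36°, forward 3.7 m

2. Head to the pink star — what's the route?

turn right 42°, forward 4.7 m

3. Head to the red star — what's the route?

turn right 58°, forward 10.0 m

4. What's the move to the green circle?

turn right 23°, forward 10.4 m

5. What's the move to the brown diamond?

turn right 29°, forward 14.0 m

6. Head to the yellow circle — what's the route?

turn right 8°, forward 3.6 m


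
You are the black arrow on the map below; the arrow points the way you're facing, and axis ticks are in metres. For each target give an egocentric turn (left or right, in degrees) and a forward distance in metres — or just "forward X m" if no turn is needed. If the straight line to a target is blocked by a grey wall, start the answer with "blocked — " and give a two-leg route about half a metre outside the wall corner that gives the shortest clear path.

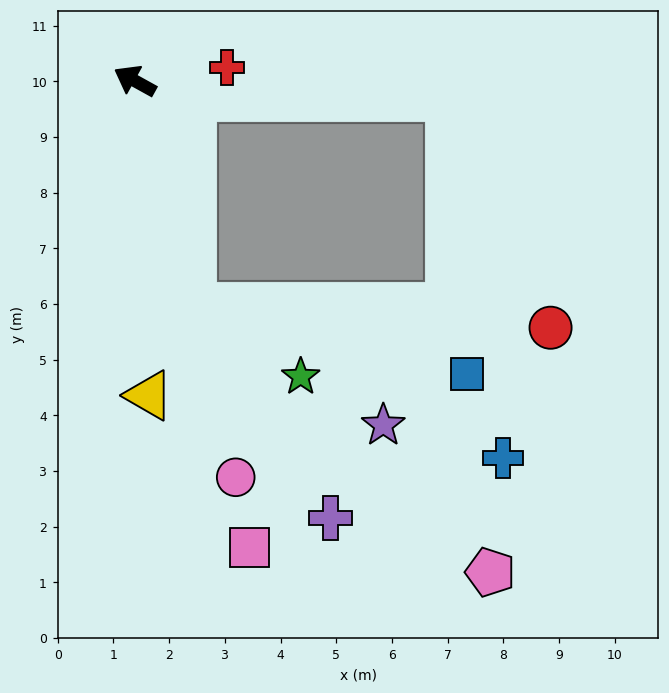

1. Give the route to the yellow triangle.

turn left 122°, forward 5.7 m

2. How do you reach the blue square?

blocked — turn left 133°, forward 4.2 m, then turn left 62°, forward 5.1 m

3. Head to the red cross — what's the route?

turn right 143°, forward 1.7 m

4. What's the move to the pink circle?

turn left 133°, forward 7.3 m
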